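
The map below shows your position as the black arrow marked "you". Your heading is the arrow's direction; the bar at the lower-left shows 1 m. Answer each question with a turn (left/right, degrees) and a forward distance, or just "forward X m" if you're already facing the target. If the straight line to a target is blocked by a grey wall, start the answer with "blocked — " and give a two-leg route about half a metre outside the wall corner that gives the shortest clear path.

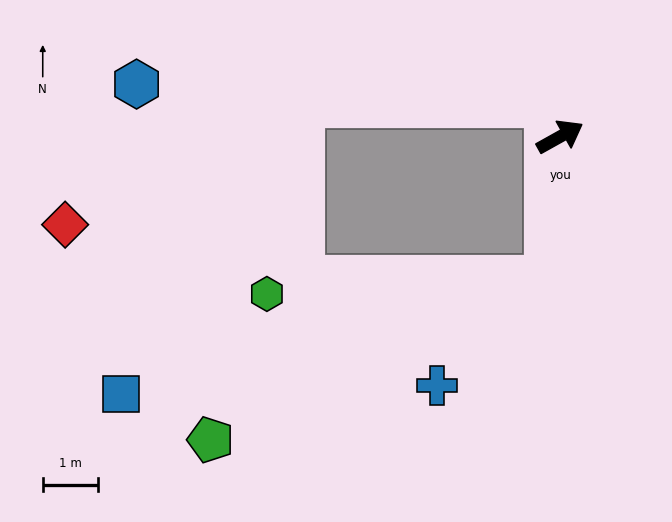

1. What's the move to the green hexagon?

blocked — turn right 124°, forward 2.6 m, then turn right 82°, forward 5.1 m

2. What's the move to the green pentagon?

blocked — turn right 124°, forward 2.6 m, then turn right 60°, forward 6.8 m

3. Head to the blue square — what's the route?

blocked — turn right 124°, forward 2.6 m, then turn right 70°, forward 8.0 m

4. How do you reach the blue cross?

blocked — turn right 124°, forward 2.6 m, then turn right 41°, forward 2.8 m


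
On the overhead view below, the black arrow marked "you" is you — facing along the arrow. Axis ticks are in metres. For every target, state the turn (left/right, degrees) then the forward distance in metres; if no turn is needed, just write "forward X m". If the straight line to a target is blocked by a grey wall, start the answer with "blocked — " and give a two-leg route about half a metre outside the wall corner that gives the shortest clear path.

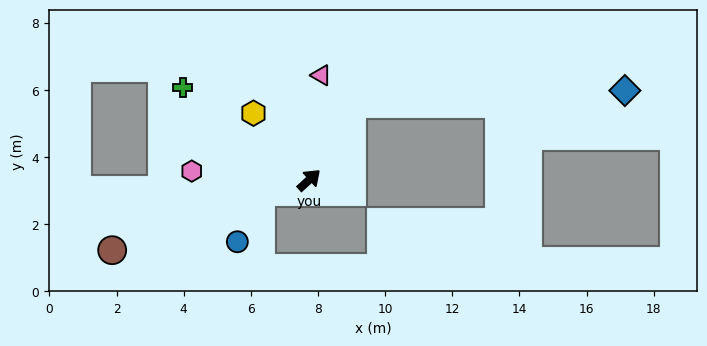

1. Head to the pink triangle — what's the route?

turn left 41°, forward 3.1 m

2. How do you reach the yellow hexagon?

turn left 87°, forward 2.6 m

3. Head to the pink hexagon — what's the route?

turn left 133°, forward 3.5 m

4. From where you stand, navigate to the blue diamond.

blocked — turn left 19°, forward 2.6 m, then turn right 59°, forward 8.2 m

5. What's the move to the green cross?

turn left 101°, forward 4.7 m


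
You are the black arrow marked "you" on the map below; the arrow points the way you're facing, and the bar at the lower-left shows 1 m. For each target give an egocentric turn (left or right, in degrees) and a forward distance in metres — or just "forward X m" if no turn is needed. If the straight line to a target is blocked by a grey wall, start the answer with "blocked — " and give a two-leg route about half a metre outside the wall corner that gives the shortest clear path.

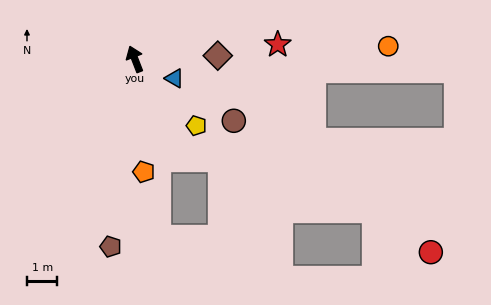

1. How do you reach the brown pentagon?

turn left 151°, forward 6.2 m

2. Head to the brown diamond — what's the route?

turn right 109°, forward 2.7 m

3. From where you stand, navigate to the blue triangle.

turn right 137°, forward 1.5 m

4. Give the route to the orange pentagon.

turn left 163°, forward 3.7 m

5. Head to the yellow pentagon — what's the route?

turn right 158°, forward 3.0 m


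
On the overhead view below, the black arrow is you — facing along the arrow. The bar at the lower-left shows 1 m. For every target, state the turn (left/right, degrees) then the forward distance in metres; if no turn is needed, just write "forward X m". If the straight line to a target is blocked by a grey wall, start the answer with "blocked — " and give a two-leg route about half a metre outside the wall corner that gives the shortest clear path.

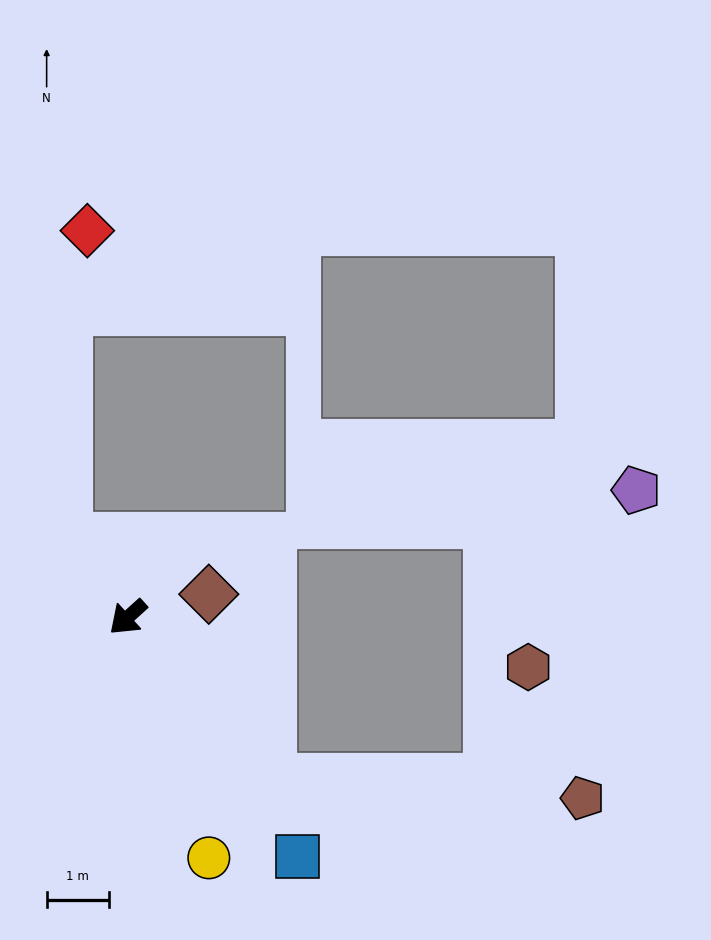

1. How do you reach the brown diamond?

turn left 154°, forward 1.4 m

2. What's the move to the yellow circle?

turn left 66°, forward 4.1 m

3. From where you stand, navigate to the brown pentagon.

blocked — turn left 89°, forward 3.5 m, then turn left 46°, forward 5.1 m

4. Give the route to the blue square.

turn left 83°, forward 4.7 m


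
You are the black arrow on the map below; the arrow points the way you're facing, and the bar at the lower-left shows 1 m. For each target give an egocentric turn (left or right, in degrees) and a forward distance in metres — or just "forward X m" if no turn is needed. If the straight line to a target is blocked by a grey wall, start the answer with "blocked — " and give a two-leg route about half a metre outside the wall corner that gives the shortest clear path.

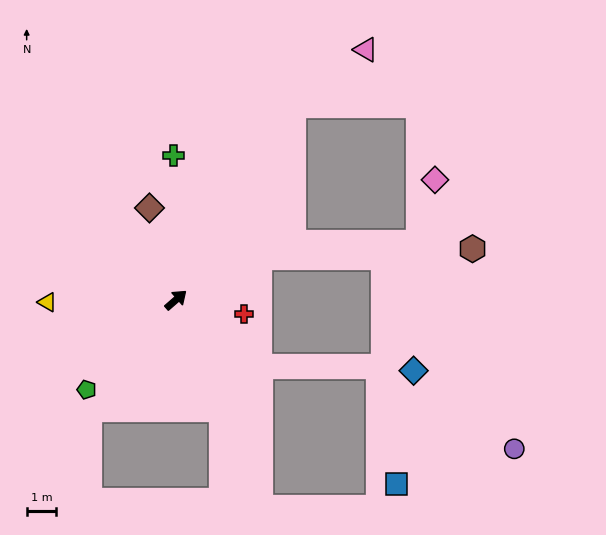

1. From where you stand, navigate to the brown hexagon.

blocked — turn right 14°, forward 3.2 m, then turn right 25°, forward 7.3 m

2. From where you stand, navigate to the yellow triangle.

turn left 140°, forward 4.4 m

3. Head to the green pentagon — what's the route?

turn right 176°, forward 4.3 m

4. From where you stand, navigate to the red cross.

turn right 53°, forward 2.4 m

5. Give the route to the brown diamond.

turn left 65°, forward 3.3 m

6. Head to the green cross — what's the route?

turn left 50°, forward 4.9 m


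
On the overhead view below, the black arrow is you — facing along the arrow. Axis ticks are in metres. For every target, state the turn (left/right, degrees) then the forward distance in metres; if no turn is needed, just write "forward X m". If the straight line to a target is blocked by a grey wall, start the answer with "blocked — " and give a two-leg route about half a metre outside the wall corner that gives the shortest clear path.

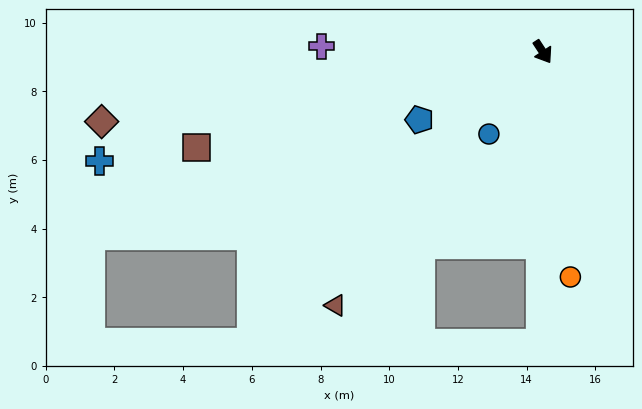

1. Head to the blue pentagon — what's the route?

turn right 94°, forward 4.1 m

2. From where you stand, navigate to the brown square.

turn right 108°, forward 10.5 m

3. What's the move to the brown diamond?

turn right 114°, forward 13.0 m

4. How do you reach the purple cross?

turn right 125°, forward 6.5 m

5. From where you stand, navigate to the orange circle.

turn right 26°, forward 6.6 m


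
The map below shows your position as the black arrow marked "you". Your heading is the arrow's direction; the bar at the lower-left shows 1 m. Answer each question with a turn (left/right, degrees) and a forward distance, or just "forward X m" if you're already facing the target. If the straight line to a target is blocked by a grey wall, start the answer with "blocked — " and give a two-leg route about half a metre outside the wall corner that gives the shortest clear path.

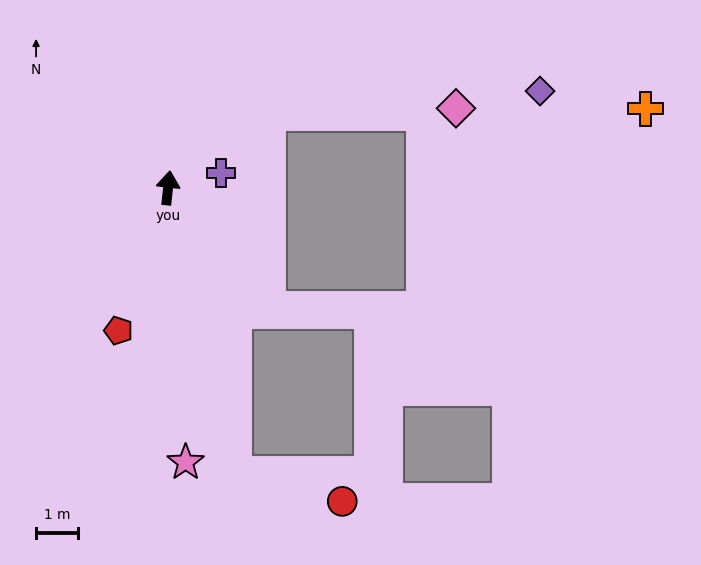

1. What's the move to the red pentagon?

turn left 167°, forward 3.6 m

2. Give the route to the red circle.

blocked — turn right 161°, forward 7.0 m, then turn left 63°, forward 2.7 m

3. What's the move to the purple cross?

turn right 68°, forward 1.3 m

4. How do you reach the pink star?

turn right 170°, forward 6.5 m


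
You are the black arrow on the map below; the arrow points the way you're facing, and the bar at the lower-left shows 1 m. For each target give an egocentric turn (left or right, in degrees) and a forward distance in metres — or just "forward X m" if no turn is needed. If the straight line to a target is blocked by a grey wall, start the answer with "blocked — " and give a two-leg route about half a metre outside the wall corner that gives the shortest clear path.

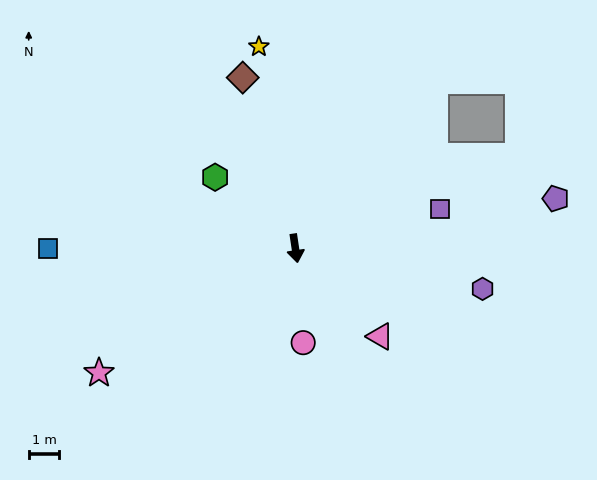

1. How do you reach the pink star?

turn right 66°, forward 7.6 m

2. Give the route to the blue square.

turn right 98°, forward 8.0 m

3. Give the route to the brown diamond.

turn right 171°, forward 5.8 m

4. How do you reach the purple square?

turn left 97°, forward 4.9 m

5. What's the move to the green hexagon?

turn right 140°, forward 3.5 m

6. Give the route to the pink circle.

turn right 4°, forward 3.1 m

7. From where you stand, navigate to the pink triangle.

turn left 35°, forward 4.0 m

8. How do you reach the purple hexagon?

turn left 69°, forward 6.2 m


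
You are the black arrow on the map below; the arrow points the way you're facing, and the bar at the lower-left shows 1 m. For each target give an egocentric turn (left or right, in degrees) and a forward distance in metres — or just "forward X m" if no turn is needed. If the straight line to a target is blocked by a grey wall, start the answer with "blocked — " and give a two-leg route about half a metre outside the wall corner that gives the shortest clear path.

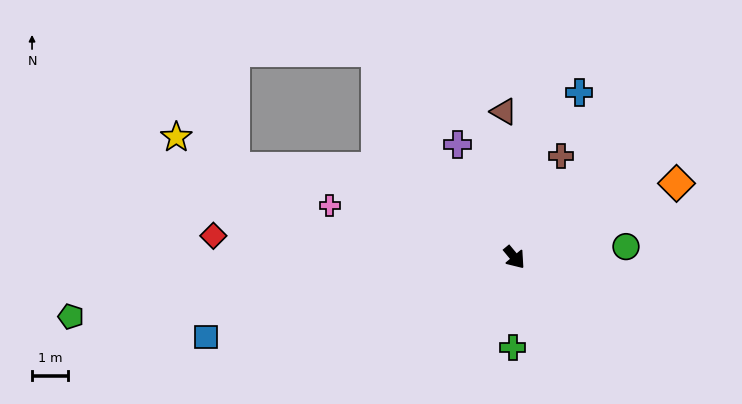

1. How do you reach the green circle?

turn left 56°, forward 3.1 m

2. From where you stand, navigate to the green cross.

turn right 41°, forward 2.5 m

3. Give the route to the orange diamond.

turn left 75°, forward 4.9 m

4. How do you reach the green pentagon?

turn right 122°, forward 12.3 m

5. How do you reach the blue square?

turn right 115°, forward 8.7 m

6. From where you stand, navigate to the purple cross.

turn left 167°, forward 3.5 m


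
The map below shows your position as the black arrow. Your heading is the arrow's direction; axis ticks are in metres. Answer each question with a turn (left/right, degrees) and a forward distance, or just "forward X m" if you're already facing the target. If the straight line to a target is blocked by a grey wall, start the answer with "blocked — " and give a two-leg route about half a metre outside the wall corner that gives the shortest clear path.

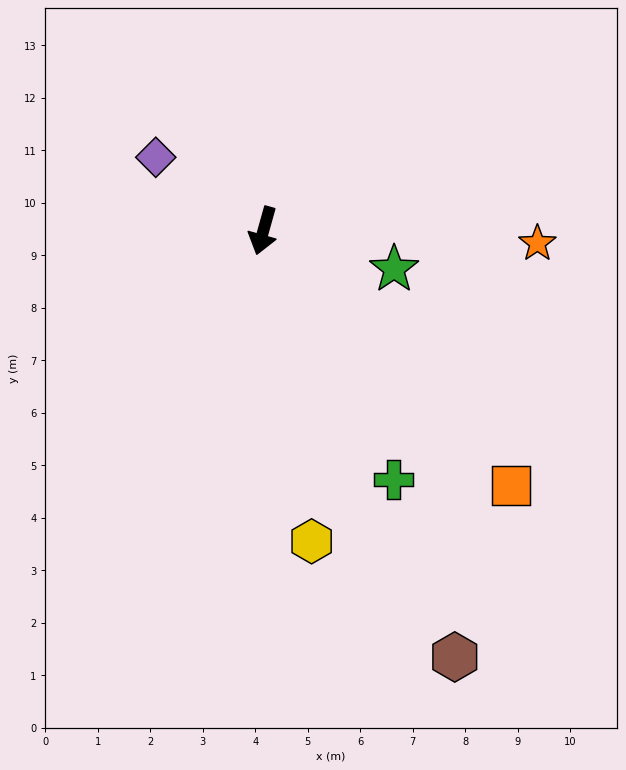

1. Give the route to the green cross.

turn left 43°, forward 5.4 m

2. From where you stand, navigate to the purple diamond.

turn right 109°, forward 2.5 m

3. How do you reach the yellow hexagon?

turn left 24°, forward 6.0 m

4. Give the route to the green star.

turn left 89°, forward 2.6 m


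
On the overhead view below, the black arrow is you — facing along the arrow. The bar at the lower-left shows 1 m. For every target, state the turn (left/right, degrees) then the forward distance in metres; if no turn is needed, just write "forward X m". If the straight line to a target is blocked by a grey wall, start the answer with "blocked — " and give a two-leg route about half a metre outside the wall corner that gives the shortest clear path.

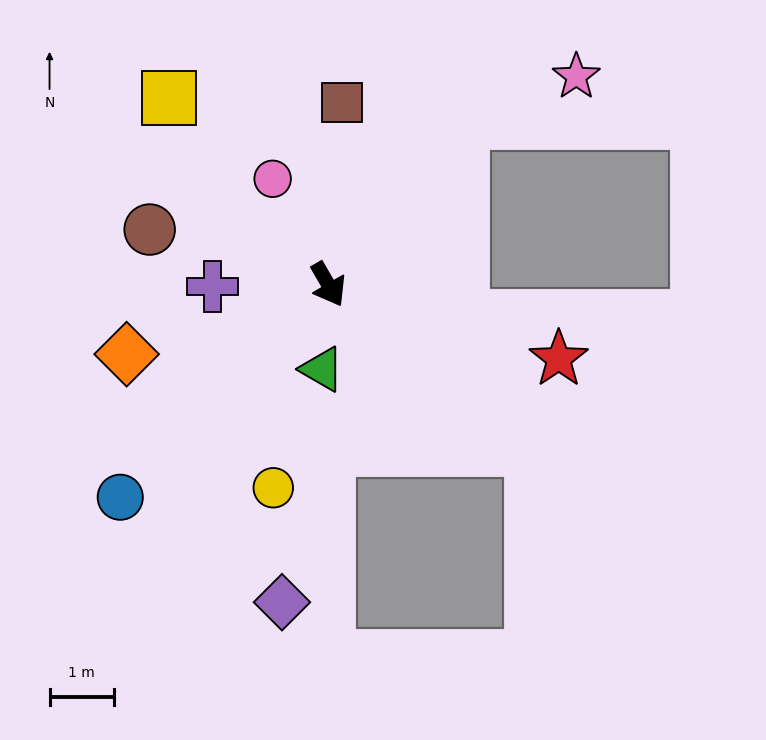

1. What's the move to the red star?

turn left 42°, forward 3.8 m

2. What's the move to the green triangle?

turn right 34°, forward 1.3 m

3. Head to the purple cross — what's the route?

turn right 119°, forward 1.8 m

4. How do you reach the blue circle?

turn right 74°, forward 4.6 m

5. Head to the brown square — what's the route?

turn left 146°, forward 2.8 m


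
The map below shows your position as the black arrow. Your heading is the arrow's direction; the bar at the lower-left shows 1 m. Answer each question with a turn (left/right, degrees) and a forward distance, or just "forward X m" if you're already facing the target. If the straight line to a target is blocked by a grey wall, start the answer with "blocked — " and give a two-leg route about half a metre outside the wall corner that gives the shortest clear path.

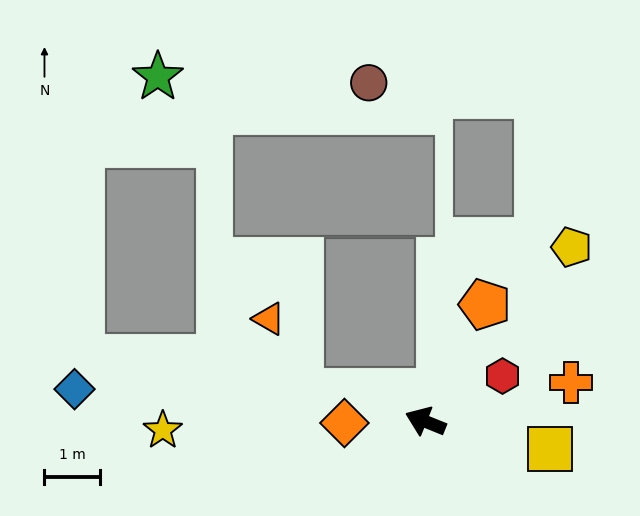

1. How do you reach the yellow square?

turn right 170°, forward 2.3 m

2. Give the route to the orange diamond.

turn left 23°, forward 1.5 m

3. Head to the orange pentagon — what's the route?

turn right 95°, forward 2.4 m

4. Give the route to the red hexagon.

turn right 127°, forward 1.6 m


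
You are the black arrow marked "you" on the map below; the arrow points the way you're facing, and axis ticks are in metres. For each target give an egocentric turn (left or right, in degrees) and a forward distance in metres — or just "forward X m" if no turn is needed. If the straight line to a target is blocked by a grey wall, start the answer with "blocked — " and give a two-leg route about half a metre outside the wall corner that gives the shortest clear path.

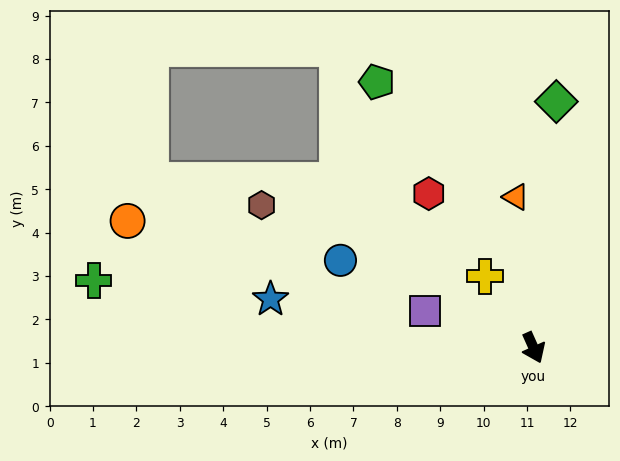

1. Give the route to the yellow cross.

turn right 170°, forward 2.0 m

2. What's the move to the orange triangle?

turn left 163°, forward 3.5 m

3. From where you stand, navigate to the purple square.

turn right 133°, forward 2.6 m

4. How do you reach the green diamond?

turn left 151°, forward 5.7 m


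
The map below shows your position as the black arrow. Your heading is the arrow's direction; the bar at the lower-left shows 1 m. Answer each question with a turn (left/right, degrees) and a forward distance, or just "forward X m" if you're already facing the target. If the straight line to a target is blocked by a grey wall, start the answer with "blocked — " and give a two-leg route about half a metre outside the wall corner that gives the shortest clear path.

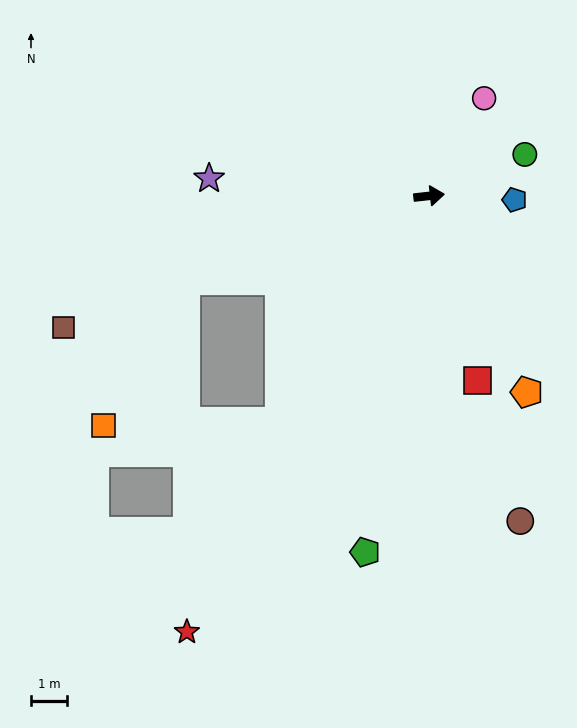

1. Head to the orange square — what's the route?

blocked — turn right 167°, forward 7.2 m, then turn left 42°, forward 4.6 m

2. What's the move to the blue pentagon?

turn right 9°, forward 2.4 m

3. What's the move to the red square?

turn right 82°, forward 5.3 m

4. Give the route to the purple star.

turn left 169°, forward 6.1 m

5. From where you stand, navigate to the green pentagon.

turn right 107°, forward 10.0 m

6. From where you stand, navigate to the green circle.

turn left 17°, forward 2.9 m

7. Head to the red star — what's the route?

turn right 125°, forward 13.8 m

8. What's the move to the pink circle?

turn left 54°, forward 3.1 m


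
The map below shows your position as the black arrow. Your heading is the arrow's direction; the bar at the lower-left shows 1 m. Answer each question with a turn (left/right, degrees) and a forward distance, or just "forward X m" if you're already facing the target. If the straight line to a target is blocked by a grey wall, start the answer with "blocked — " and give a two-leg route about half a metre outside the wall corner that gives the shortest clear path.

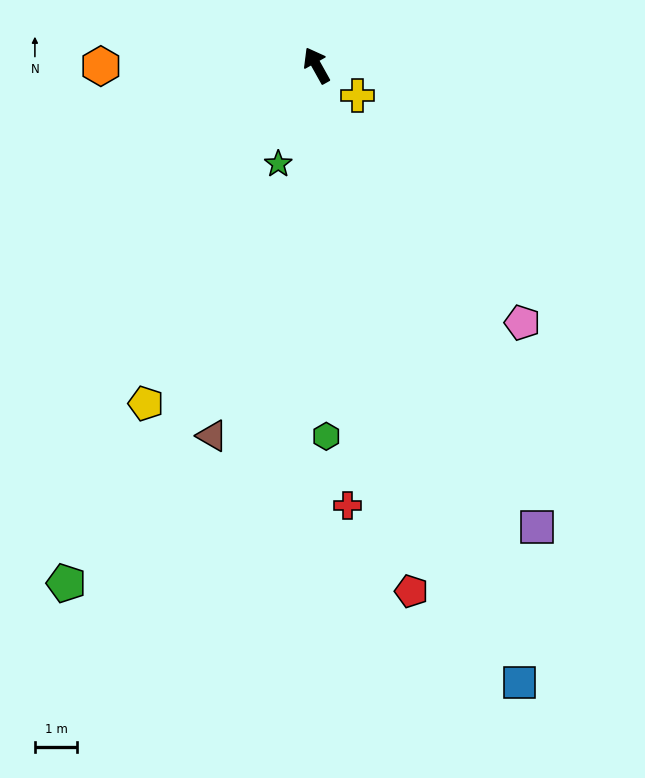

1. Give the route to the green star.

turn left 130°, forward 2.5 m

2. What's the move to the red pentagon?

turn left 161°, forward 12.6 m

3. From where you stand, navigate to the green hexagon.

turn left 152°, forward 8.8 m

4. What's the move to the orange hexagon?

turn left 61°, forward 5.1 m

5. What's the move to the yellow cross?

turn right 156°, forward 1.2 m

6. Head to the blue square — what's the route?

turn left 169°, forward 15.4 m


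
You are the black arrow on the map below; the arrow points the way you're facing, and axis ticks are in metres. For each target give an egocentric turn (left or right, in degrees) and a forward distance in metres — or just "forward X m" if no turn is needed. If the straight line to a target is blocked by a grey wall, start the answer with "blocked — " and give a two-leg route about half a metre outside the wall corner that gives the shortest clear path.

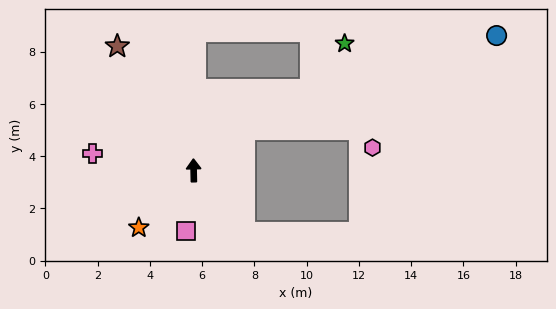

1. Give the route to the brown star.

turn left 30°, forward 5.6 m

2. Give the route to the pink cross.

turn left 79°, forward 3.9 m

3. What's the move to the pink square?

turn left 172°, forward 2.3 m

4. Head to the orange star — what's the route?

turn left 135°, forward 3.0 m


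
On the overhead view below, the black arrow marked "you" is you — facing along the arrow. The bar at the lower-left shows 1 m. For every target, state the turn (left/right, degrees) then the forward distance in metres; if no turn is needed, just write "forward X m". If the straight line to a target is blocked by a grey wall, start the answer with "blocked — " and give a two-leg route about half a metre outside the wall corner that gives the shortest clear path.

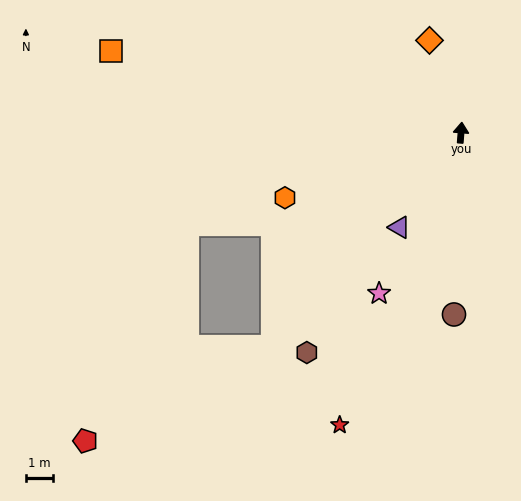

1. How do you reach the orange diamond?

turn left 23°, forward 3.5 m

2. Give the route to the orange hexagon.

turn left 115°, forward 6.8 m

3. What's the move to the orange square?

turn left 81°, forward 13.0 m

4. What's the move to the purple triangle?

turn left 151°, forward 4.1 m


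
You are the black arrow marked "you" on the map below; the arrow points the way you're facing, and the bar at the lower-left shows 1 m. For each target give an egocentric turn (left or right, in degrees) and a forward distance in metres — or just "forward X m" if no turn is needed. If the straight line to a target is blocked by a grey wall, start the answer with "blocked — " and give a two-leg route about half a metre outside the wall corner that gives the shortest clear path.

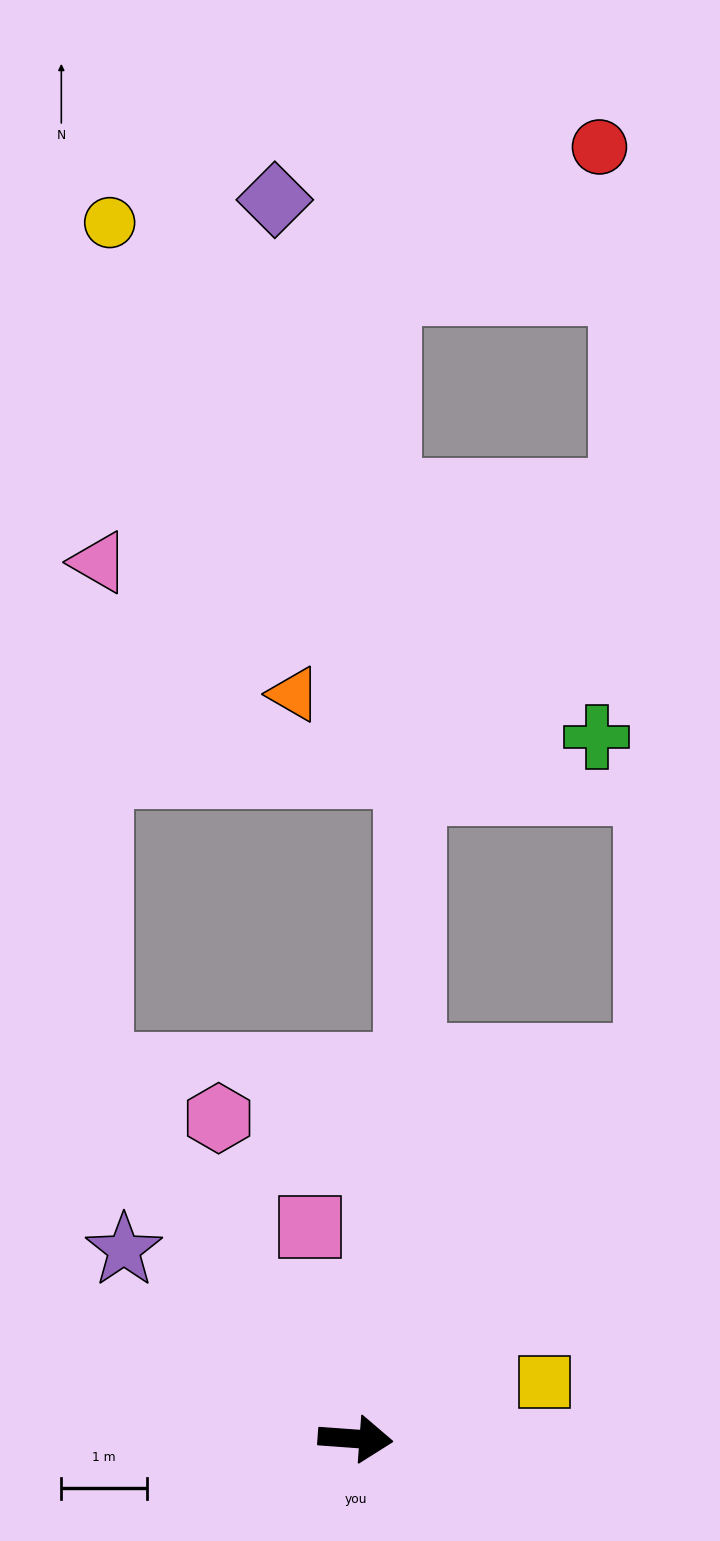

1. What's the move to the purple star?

turn left 145°, forward 3.5 m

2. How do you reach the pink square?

turn left 106°, forward 2.5 m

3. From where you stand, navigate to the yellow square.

turn left 21°, forward 2.3 m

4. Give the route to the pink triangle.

blocked — turn left 129°, forward 5.2 m, then turn right 35°, forward 5.9 m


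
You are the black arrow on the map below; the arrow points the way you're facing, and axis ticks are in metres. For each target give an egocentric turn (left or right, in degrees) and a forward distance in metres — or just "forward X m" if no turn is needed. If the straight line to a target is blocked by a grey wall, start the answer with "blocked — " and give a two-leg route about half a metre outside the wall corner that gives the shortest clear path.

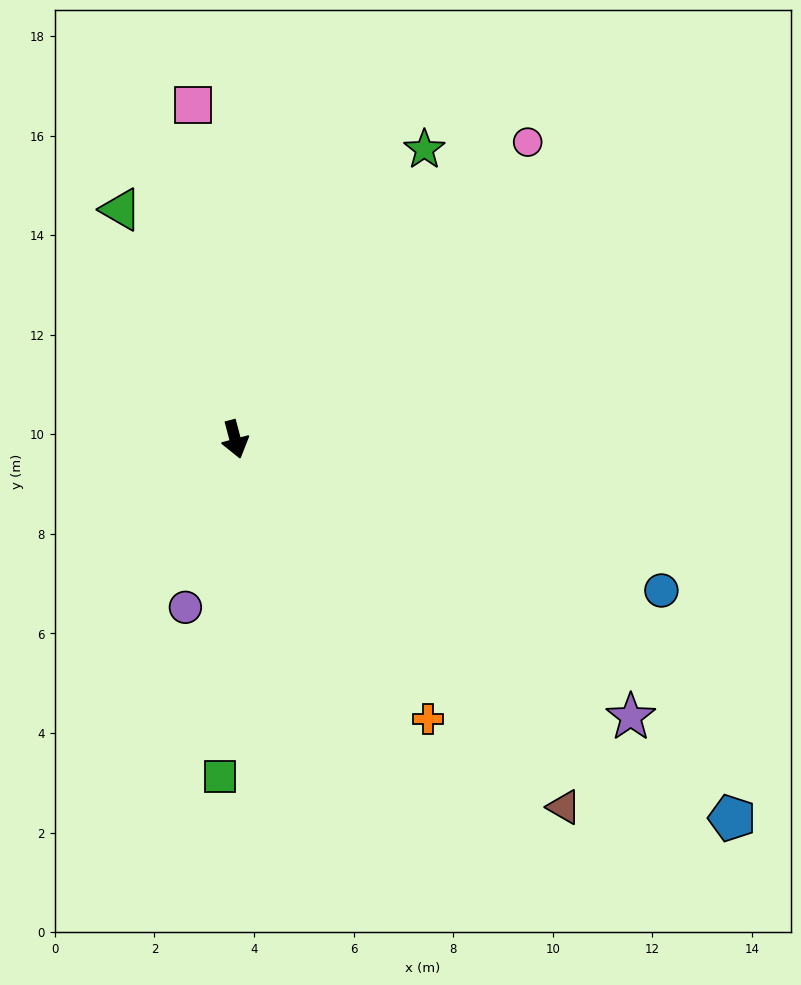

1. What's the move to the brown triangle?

turn left 27°, forward 9.9 m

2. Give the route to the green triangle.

turn right 168°, forward 5.2 m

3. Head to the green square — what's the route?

turn right 17°, forward 6.8 m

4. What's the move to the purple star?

turn left 40°, forward 9.7 m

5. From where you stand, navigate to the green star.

turn left 132°, forward 7.0 m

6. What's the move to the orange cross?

turn left 20°, forward 6.8 m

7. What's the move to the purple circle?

turn right 31°, forward 3.5 m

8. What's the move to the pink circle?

turn left 121°, forward 8.4 m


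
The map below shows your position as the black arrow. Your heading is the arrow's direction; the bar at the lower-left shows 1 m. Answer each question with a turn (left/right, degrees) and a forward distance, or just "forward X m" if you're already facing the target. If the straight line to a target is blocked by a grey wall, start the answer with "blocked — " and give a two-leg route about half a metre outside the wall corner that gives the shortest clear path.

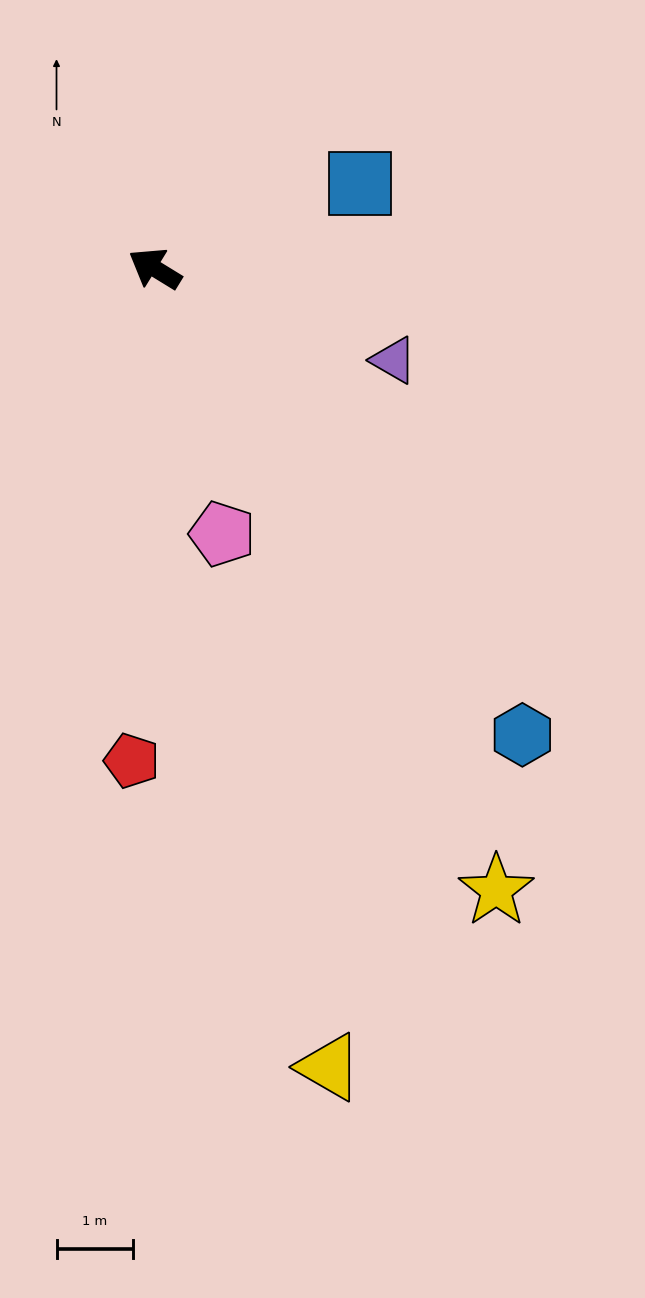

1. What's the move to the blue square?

turn right 126°, forward 2.9 m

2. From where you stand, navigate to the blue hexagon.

turn left 160°, forward 7.7 m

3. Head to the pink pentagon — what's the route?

turn left 136°, forward 3.6 m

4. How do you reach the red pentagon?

turn left 119°, forward 6.4 m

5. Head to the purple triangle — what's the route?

turn right 169°, forward 3.3 m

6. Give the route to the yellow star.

turn left 150°, forward 9.2 m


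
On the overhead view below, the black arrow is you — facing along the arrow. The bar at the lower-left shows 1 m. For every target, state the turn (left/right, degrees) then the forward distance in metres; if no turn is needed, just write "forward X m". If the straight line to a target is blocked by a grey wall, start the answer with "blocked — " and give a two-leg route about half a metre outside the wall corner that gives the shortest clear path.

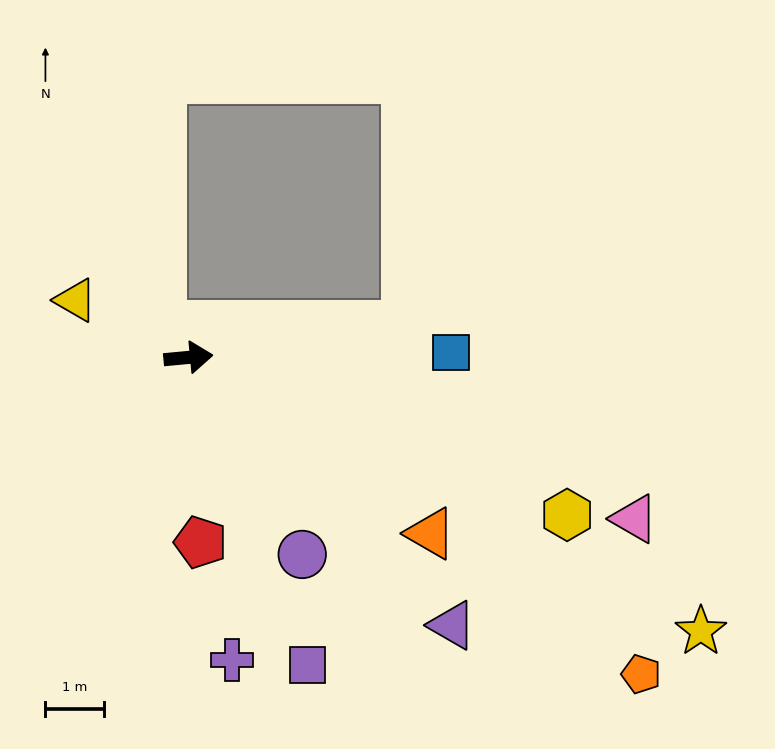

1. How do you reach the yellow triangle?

turn left 148°, forward 2.2 m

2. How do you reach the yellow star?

turn right 33°, forward 10.0 m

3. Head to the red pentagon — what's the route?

turn right 92°, forward 3.2 m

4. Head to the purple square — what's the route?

turn right 74°, forward 5.7 m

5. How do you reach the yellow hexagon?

turn right 28°, forward 7.0 m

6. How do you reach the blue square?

turn right 4°, forward 4.5 m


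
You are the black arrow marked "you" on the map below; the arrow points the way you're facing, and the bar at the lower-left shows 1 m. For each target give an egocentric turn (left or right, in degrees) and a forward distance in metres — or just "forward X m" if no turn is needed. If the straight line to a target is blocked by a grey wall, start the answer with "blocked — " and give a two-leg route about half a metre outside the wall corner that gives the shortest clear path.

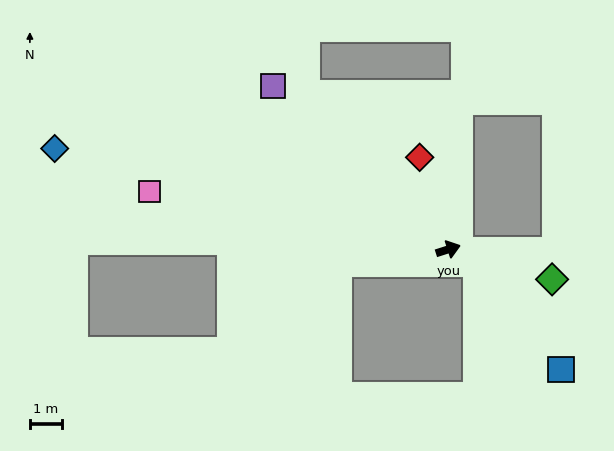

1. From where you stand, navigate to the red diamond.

turn left 89°, forward 3.0 m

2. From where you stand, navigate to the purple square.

turn left 119°, forward 7.4 m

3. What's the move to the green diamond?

turn right 34°, forward 3.3 m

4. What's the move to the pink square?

turn left 151°, forward 9.4 m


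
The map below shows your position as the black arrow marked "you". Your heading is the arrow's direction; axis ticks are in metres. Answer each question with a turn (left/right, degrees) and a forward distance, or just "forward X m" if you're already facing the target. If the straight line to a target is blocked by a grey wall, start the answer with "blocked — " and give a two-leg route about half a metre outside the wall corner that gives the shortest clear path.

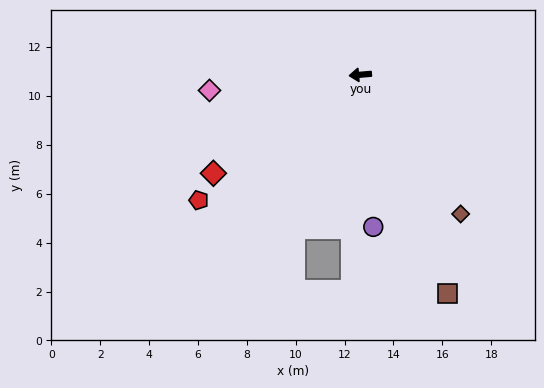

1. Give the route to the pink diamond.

forward 6.2 m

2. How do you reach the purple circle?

turn left 90°, forward 6.3 m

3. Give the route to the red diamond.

turn left 29°, forward 7.2 m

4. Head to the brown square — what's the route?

turn left 107°, forward 9.6 m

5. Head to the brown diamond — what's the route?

turn left 121°, forward 7.0 m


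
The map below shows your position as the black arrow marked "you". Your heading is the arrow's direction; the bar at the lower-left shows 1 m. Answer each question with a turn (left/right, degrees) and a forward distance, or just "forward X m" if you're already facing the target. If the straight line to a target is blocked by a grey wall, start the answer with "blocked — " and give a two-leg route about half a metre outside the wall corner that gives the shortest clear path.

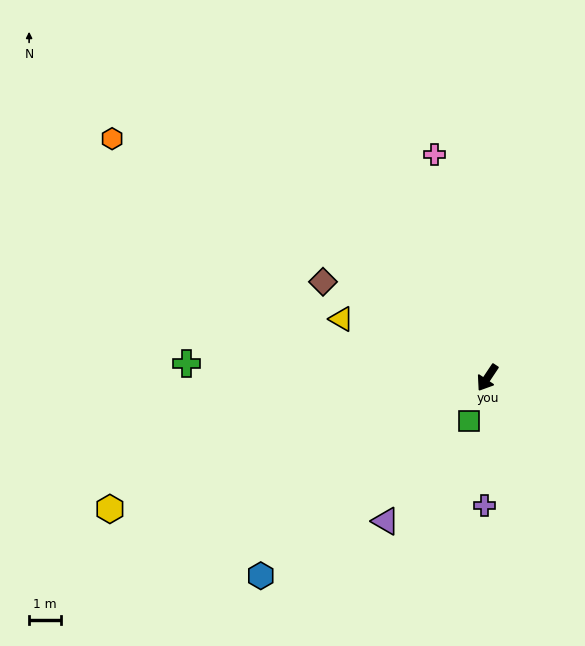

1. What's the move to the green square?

turn left 11°, forward 1.5 m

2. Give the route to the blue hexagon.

turn right 15°, forward 9.4 m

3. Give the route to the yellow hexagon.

turn right 37°, forward 12.4 m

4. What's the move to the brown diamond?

turn right 87°, forward 5.9 m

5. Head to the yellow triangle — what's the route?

turn right 78°, forward 4.9 m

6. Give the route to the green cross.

turn right 59°, forward 9.4 m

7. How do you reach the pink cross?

turn right 133°, forward 7.1 m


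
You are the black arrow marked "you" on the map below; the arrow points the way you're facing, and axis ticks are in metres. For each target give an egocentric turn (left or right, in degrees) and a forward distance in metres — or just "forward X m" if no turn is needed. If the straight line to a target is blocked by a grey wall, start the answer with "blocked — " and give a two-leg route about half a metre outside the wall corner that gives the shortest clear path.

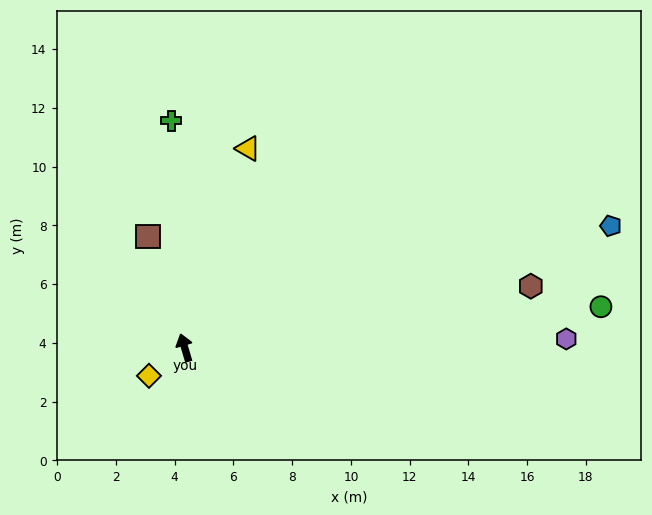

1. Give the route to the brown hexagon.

turn right 96°, forward 12.0 m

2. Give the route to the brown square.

forward 4.0 m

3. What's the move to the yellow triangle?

turn right 34°, forward 7.1 m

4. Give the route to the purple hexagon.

turn right 105°, forward 13.0 m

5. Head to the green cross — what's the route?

turn right 13°, forward 7.7 m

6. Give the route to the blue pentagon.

turn right 90°, forward 15.1 m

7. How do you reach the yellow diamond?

turn left 112°, forward 1.5 m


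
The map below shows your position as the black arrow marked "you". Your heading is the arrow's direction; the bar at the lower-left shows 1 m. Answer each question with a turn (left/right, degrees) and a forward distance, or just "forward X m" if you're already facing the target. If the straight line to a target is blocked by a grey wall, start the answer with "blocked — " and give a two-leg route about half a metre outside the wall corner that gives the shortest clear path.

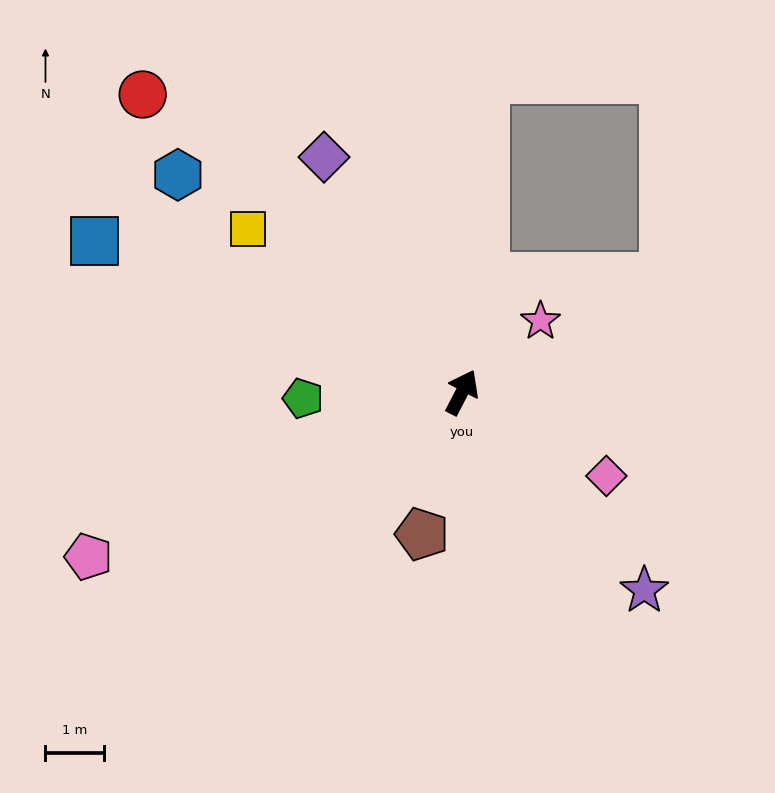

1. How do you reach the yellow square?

turn left 80°, forward 4.6 m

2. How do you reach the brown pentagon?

turn right 168°, forward 2.5 m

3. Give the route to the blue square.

turn left 95°, forward 6.8 m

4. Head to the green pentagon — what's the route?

turn left 120°, forward 2.7 m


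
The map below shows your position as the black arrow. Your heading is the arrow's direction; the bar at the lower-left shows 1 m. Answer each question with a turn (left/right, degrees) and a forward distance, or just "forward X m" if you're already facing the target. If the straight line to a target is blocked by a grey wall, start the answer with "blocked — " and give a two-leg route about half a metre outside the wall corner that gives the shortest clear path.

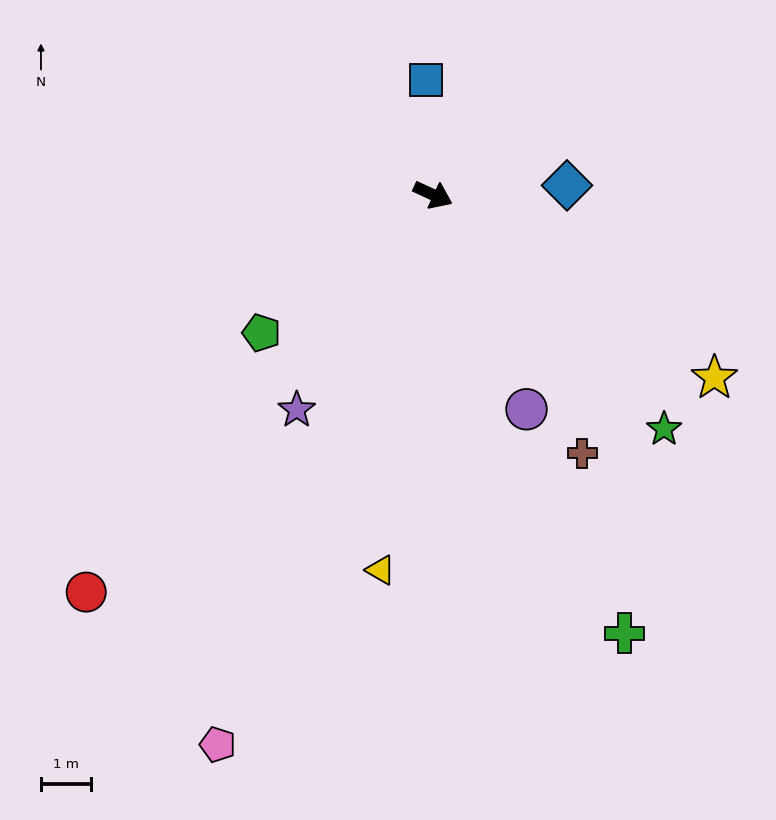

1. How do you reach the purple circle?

turn right 42°, forward 4.7 m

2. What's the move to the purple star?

turn right 98°, forward 5.1 m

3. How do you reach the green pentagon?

turn right 116°, forward 4.4 m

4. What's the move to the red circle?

turn right 106°, forward 10.5 m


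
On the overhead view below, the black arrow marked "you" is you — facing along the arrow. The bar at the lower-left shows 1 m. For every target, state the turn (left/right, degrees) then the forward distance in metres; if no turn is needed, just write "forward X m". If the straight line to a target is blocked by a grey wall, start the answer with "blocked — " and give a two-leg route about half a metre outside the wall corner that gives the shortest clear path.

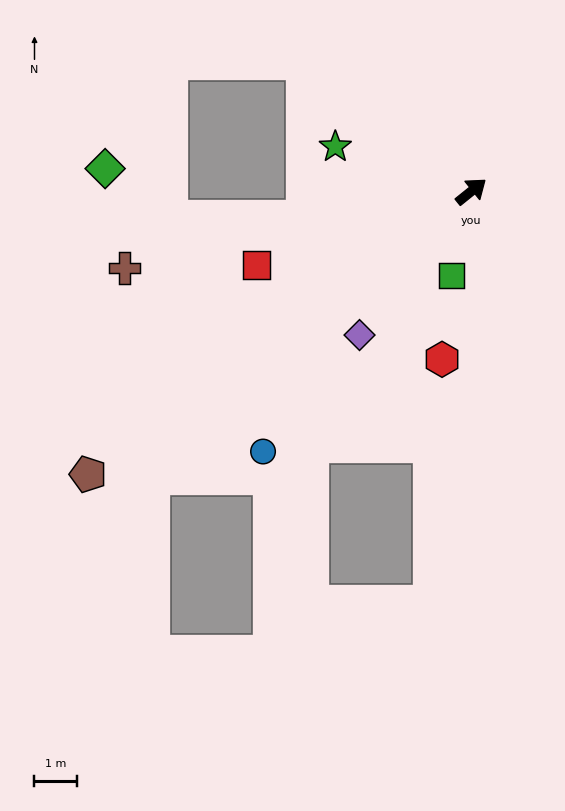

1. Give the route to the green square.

turn right 142°, forward 2.0 m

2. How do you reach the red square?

turn left 160°, forward 5.3 m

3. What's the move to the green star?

turn left 123°, forward 3.3 m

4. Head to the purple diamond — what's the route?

turn right 167°, forward 4.3 m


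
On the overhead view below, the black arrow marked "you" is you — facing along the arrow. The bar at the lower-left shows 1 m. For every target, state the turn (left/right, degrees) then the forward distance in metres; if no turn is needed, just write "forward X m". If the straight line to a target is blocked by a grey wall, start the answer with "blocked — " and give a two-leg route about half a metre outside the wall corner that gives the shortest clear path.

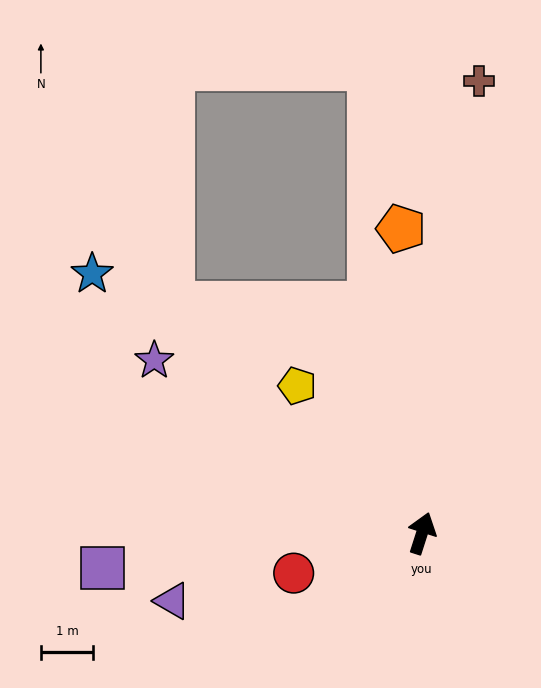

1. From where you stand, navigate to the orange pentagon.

turn left 22°, forward 5.8 m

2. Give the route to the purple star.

turn left 75°, forward 6.1 m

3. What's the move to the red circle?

turn left 125°, forward 2.6 m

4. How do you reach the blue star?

turn left 70°, forward 8.0 m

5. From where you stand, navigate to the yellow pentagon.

turn left 58°, forward 3.7 m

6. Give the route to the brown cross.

turn left 11°, forward 8.7 m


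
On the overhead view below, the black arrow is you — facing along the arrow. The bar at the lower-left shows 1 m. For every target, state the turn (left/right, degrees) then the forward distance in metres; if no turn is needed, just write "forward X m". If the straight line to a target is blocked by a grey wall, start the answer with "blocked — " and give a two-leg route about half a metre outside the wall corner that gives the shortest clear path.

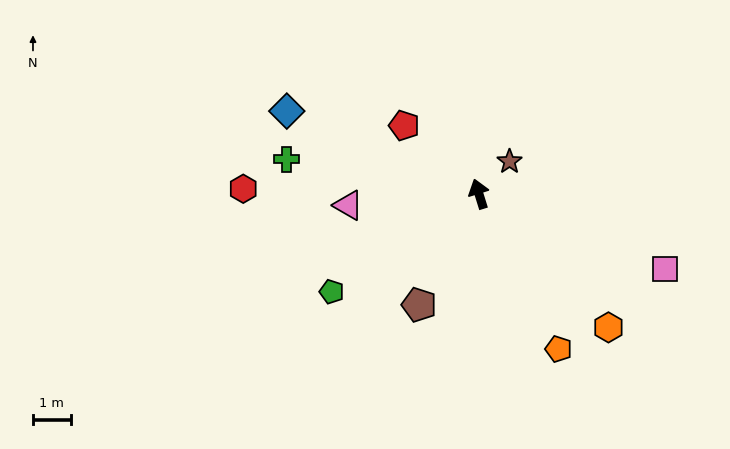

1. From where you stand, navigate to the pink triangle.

turn left 78°, forward 3.5 m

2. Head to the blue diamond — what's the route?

turn left 49°, forward 5.5 m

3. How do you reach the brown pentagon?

turn left 134°, forward 3.3 m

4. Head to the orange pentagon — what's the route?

turn right 170°, forward 4.6 m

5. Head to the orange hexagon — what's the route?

turn right 153°, forward 4.9 m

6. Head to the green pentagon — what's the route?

turn left 106°, forward 4.7 m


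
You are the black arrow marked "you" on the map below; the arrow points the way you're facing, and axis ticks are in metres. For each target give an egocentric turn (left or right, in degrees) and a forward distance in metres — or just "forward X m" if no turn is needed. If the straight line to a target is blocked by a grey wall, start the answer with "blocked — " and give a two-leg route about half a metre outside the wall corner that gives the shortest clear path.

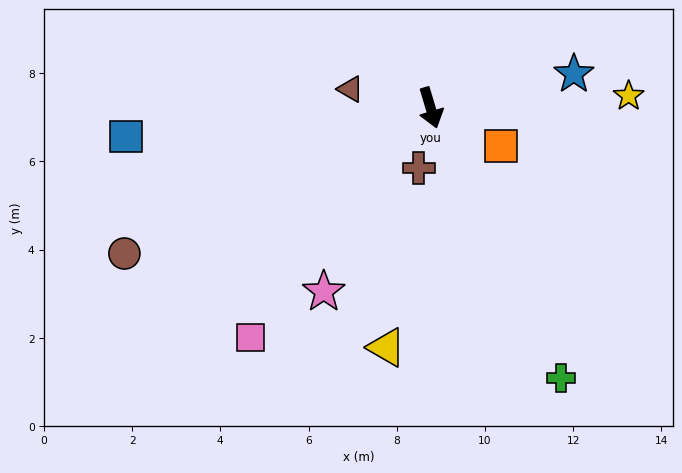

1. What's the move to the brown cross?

turn right 28°, forward 1.4 m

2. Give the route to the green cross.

turn left 9°, forward 6.8 m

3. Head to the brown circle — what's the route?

turn right 81°, forward 7.7 m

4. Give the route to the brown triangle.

turn right 120°, forward 1.9 m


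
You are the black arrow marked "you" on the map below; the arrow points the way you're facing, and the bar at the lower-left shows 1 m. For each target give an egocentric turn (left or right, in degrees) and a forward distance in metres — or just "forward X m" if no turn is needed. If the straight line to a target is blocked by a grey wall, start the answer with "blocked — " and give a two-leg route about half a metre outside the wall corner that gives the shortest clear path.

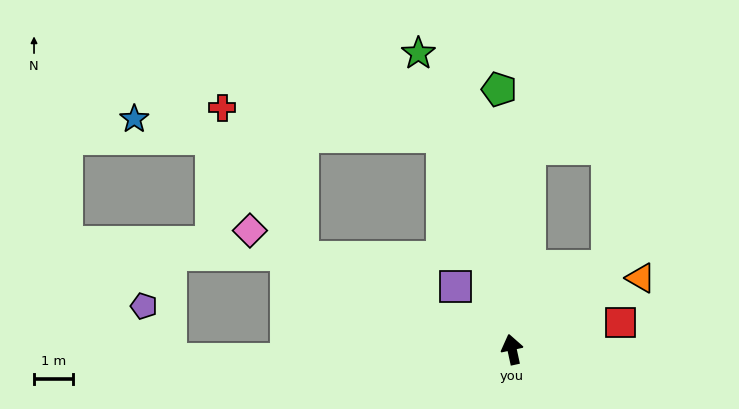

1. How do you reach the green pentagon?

turn right 9°, forward 6.6 m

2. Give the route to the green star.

turn left 5°, forward 7.9 m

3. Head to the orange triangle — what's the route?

turn right 73°, forward 3.7 m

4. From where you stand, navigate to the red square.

turn right 88°, forward 2.8 m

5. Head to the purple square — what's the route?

turn left 29°, forward 2.1 m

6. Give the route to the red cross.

blocked — turn left 54°, forward 5.8 m, then turn right 38°, forward 4.3 m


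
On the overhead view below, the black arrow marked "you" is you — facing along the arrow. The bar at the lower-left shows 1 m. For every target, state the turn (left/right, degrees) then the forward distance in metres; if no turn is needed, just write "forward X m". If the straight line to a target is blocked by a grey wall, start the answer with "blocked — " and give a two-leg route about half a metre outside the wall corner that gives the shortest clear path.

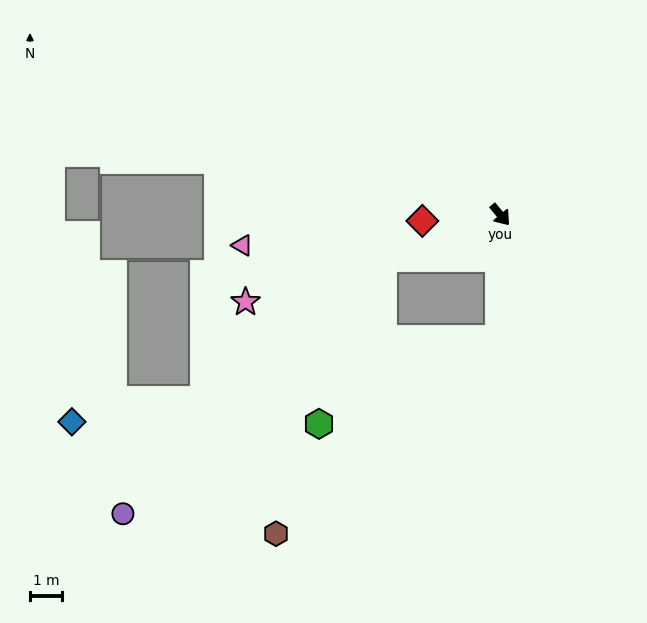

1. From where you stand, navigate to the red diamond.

turn right 125°, forward 2.5 m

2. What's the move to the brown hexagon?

blocked — turn right 41°, forward 3.9 m, then turn right 48°, forward 9.4 m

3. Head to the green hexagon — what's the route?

blocked — turn right 109°, forward 4.0 m, then turn left 48°, forward 5.6 m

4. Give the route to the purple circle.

blocked — turn right 109°, forward 4.0 m, then turn left 23°, forward 11.5 m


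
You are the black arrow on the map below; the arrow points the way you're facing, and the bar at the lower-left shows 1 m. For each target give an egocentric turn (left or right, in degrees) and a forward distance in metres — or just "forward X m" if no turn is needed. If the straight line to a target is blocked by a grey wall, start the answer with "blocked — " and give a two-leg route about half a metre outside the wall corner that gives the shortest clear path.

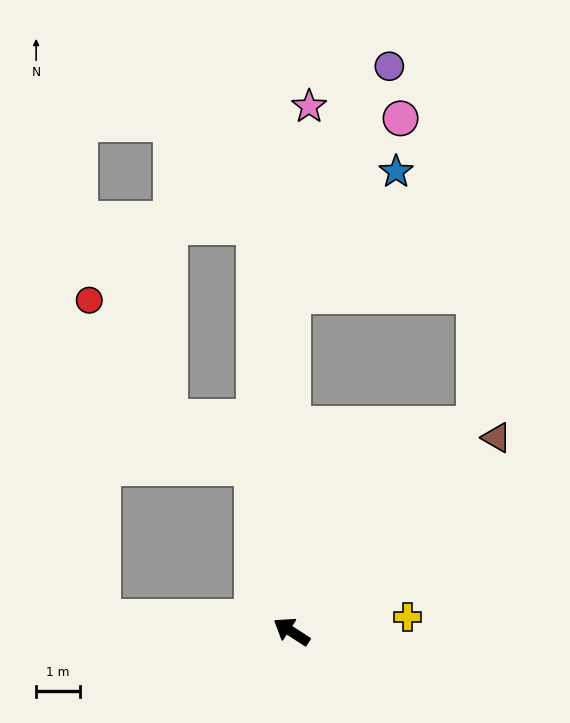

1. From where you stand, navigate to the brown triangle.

turn right 104°, forward 6.4 m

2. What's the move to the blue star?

blocked — turn right 57°, forward 7.6 m, then turn right 40°, forward 3.7 m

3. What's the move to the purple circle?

blocked — turn right 57°, forward 7.6 m, then turn right 23°, forward 5.6 m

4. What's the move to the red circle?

blocked — turn left 29°, forward 4.3 m, then turn right 84°, forward 7.2 m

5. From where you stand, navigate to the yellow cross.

turn right 140°, forward 2.7 m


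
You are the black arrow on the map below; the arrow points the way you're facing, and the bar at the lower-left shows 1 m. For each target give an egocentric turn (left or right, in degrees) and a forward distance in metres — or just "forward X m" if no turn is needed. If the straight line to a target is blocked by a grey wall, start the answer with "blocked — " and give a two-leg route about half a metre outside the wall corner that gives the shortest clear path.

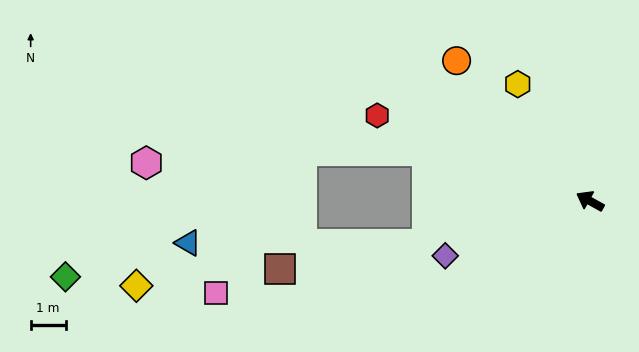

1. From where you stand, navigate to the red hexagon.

turn left 7°, forward 6.6 m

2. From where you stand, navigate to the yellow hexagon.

turn right 29°, forward 3.9 m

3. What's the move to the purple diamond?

turn left 50°, forward 4.4 m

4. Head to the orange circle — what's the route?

turn right 18°, forward 5.5 m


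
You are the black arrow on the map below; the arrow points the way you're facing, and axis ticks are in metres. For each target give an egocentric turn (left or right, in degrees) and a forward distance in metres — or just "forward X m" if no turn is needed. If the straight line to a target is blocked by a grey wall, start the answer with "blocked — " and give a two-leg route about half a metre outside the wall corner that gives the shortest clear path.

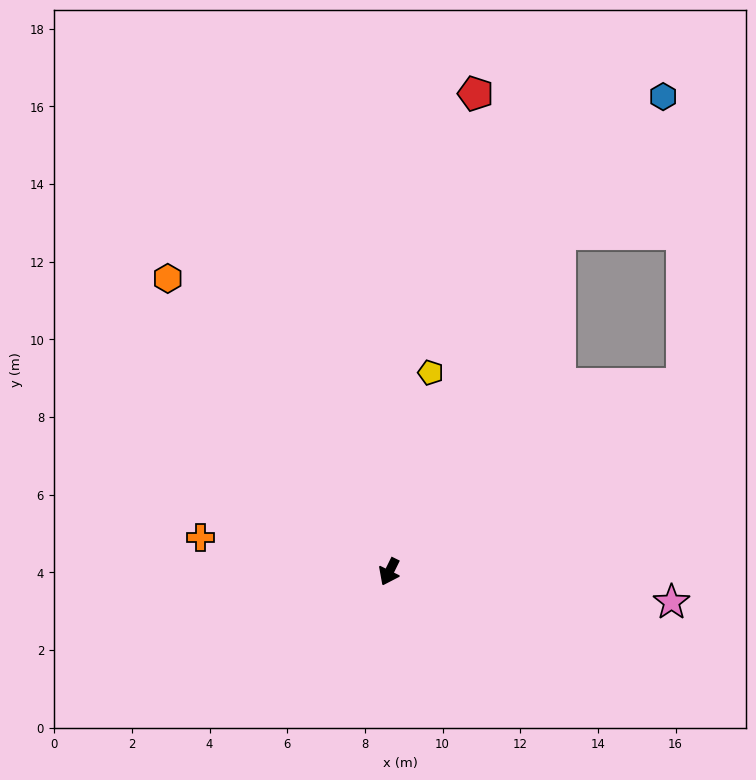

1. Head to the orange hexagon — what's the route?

turn right 117°, forward 9.5 m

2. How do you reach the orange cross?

turn right 74°, forward 4.9 m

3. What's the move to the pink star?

turn left 110°, forward 7.3 m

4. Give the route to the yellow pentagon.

turn right 166°, forward 5.2 m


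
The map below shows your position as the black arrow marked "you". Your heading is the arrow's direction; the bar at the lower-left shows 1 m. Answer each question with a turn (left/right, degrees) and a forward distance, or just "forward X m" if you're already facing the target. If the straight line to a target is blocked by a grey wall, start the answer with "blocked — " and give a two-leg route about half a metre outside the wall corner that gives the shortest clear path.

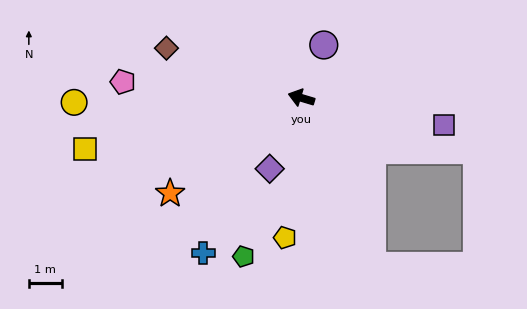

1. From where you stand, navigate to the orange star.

turn left 53°, forward 4.9 m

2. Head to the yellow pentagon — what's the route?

turn left 100°, forward 4.3 m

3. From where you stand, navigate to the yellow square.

turn left 30°, forward 6.8 m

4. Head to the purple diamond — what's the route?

turn left 83°, forward 2.4 m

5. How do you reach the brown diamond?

turn right 4°, forward 4.4 m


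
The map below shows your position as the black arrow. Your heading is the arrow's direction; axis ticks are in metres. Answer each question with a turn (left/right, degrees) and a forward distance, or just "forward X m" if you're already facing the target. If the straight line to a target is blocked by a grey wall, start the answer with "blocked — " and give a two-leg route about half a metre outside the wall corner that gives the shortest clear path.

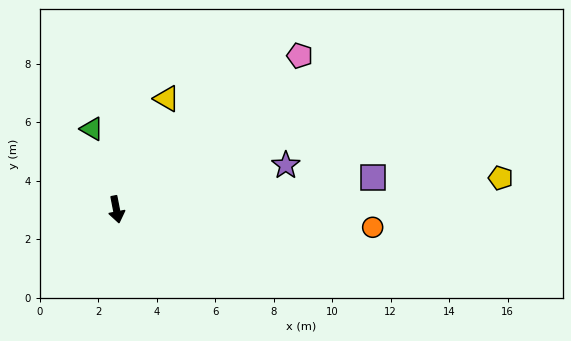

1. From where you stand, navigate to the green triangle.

turn right 174°, forward 2.9 m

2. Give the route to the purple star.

turn left 94°, forward 6.0 m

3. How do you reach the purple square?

turn left 86°, forward 8.8 m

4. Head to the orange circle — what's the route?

turn left 75°, forward 8.8 m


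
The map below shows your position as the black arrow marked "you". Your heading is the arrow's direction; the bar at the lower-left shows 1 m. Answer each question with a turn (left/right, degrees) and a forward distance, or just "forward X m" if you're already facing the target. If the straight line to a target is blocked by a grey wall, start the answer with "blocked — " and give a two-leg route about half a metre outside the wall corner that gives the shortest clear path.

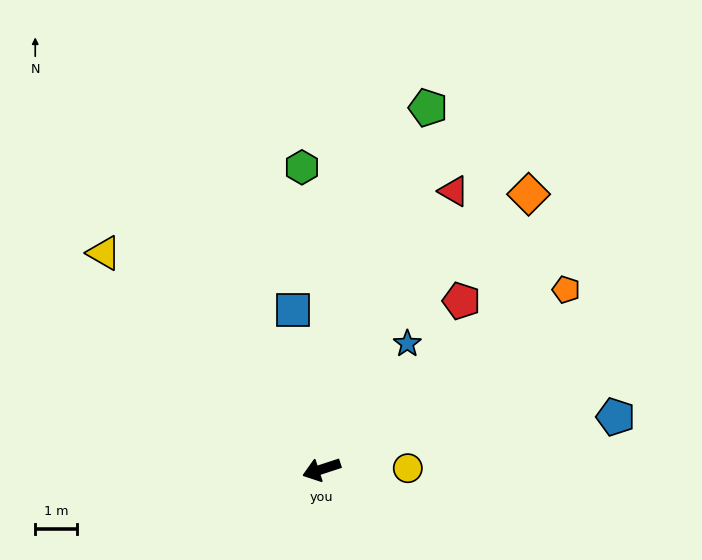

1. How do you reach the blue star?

turn right 142°, forward 3.6 m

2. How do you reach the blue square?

turn right 98°, forward 3.9 m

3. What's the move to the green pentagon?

turn right 125°, forward 9.0 m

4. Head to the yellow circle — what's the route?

turn left 163°, forward 2.1 m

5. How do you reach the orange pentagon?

turn right 162°, forward 7.3 m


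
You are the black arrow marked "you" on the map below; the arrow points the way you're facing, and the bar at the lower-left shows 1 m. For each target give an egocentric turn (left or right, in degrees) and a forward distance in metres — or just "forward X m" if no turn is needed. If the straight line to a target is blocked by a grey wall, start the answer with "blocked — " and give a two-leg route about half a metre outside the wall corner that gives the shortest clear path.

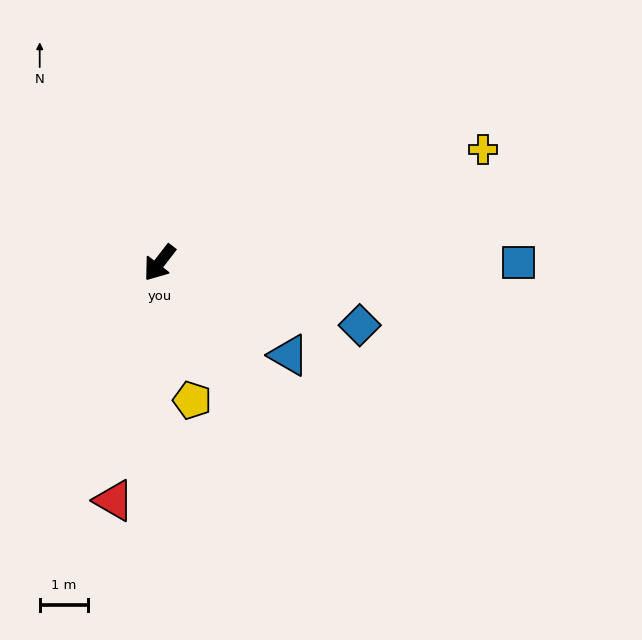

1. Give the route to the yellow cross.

turn left 147°, forward 7.0 m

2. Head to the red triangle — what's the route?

turn left 27°, forward 5.0 m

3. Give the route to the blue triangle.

turn left 92°, forward 3.3 m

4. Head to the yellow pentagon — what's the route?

turn left 51°, forward 2.9 m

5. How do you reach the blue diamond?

turn left 110°, forward 4.3 m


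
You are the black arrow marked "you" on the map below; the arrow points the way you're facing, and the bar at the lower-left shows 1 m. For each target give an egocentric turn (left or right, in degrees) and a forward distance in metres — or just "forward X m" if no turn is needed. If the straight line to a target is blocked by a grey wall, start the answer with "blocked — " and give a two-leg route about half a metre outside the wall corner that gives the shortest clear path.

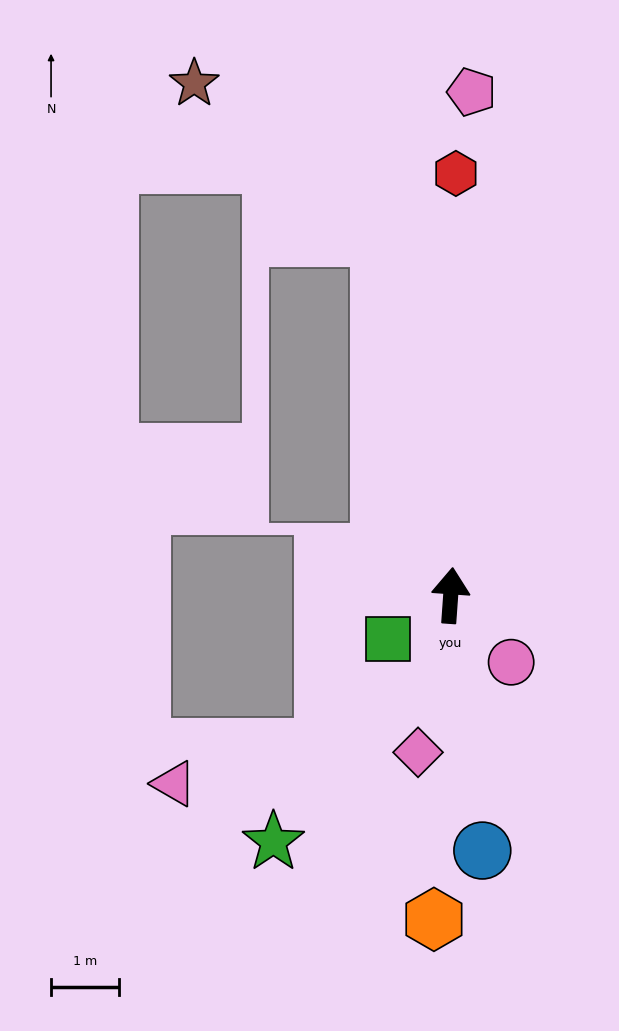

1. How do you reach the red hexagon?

turn left 3°, forward 6.2 m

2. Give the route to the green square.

turn left 129°, forward 1.1 m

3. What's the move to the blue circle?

turn right 169°, forward 3.8 m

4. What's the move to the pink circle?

turn right 134°, forward 1.3 m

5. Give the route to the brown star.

blocked — turn left 15°, forward 5.3 m, then turn left 39°, forward 3.5 m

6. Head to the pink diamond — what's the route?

turn left 172°, forward 2.3 m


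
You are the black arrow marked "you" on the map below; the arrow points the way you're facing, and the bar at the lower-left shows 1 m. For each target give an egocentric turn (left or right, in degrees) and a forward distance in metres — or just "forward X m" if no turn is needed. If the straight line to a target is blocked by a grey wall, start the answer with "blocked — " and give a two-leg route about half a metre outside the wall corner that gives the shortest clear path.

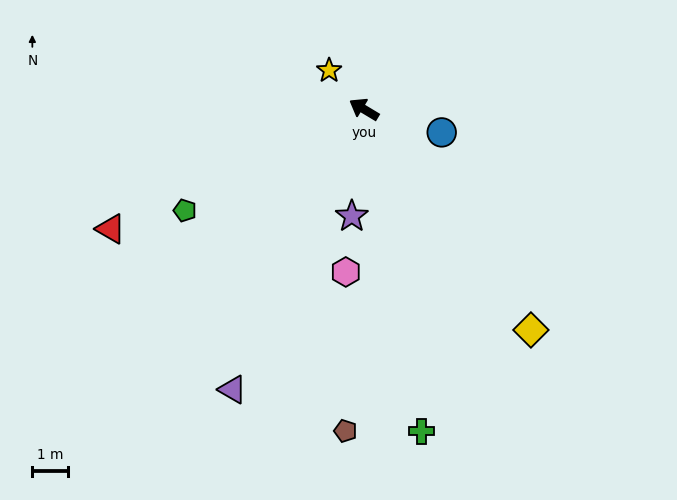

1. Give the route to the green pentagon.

turn left 60°, forward 5.7 m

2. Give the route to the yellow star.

turn right 17°, forward 1.5 m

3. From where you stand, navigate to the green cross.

turn left 131°, forward 9.1 m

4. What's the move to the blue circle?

turn right 166°, forward 2.3 m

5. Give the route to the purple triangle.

turn left 96°, forward 8.6 m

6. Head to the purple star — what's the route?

turn left 114°, forward 3.0 m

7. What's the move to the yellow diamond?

turn left 158°, forward 7.7 m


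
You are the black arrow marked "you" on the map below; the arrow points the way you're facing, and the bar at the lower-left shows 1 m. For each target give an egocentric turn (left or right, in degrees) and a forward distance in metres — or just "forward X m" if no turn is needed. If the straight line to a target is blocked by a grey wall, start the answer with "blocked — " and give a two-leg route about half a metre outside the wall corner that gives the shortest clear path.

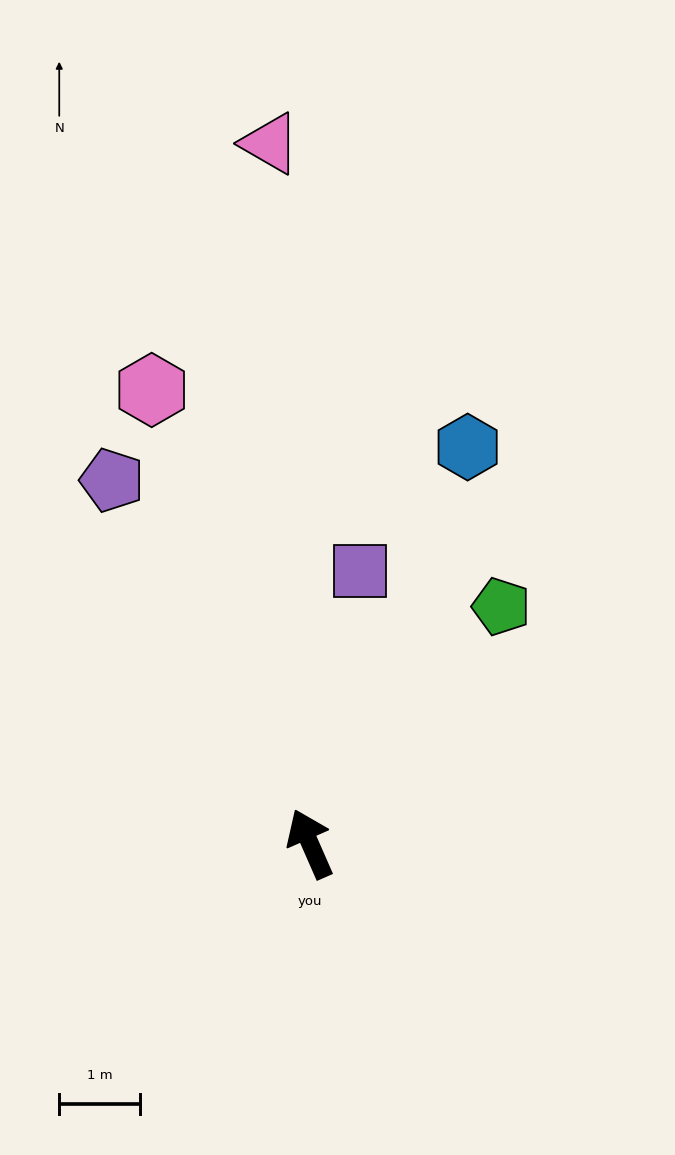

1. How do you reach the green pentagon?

turn right 63°, forward 3.8 m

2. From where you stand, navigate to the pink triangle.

turn right 20°, forward 8.6 m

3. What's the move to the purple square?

turn right 34°, forward 3.4 m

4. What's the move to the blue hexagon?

turn right 45°, forward 5.3 m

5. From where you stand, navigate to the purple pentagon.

turn left 5°, forward 5.1 m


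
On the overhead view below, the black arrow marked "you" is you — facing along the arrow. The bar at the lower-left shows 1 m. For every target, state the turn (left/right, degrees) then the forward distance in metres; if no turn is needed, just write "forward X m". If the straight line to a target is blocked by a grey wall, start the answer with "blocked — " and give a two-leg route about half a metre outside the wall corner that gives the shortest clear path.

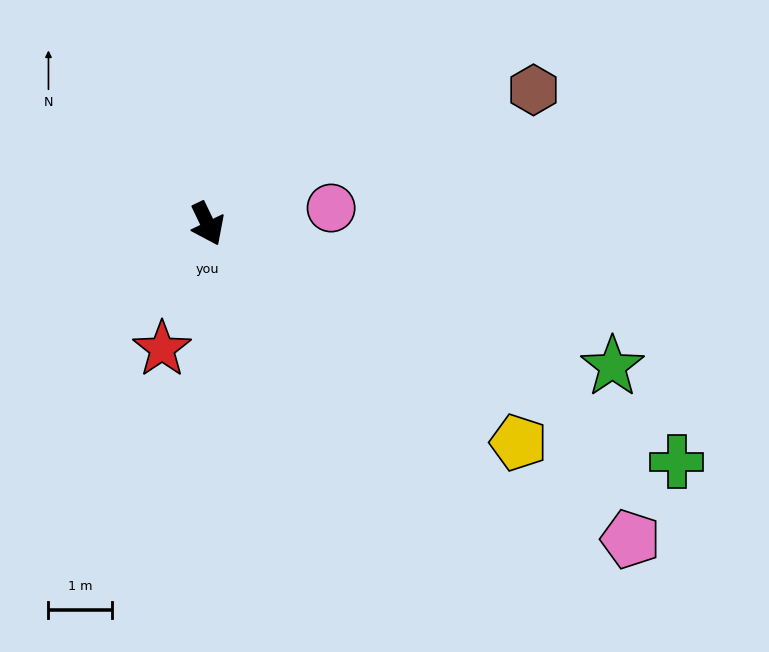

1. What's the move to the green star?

turn left 45°, forward 6.7 m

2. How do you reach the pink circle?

turn left 72°, forward 2.0 m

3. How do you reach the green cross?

turn left 37°, forward 8.2 m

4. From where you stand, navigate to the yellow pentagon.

turn left 29°, forward 6.0 m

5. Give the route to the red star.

turn right 46°, forward 2.1 m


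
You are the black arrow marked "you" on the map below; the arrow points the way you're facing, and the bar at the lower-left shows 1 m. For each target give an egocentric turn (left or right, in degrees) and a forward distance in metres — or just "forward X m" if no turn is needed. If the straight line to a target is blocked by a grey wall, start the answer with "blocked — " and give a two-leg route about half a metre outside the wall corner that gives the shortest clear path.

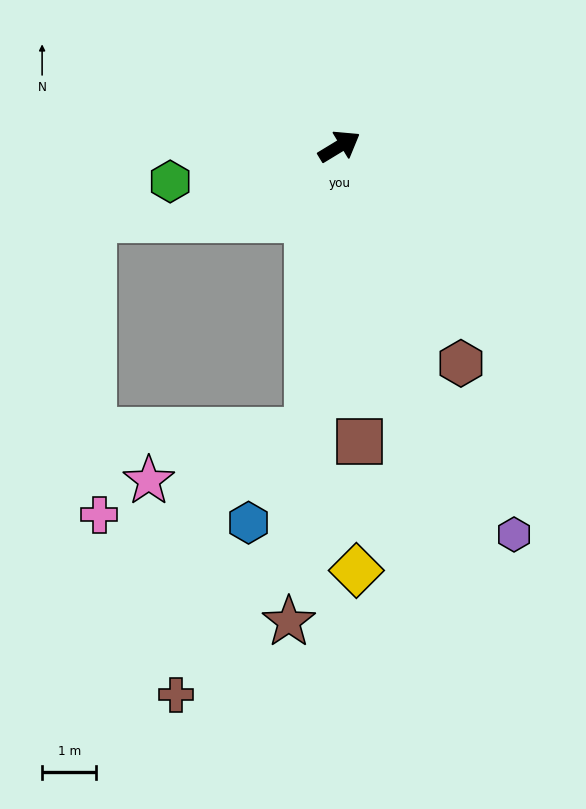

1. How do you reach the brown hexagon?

turn right 92°, forward 4.6 m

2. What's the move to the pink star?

blocked — turn right 128°, forward 5.3 m, then turn right 66°, forward 3.1 m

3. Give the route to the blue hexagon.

blocked — turn right 128°, forward 5.3 m, then turn right 26°, forward 2.0 m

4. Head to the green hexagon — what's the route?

turn left 160°, forward 3.2 m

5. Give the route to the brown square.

turn right 117°, forward 5.5 m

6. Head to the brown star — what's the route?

turn right 127°, forward 8.8 m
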